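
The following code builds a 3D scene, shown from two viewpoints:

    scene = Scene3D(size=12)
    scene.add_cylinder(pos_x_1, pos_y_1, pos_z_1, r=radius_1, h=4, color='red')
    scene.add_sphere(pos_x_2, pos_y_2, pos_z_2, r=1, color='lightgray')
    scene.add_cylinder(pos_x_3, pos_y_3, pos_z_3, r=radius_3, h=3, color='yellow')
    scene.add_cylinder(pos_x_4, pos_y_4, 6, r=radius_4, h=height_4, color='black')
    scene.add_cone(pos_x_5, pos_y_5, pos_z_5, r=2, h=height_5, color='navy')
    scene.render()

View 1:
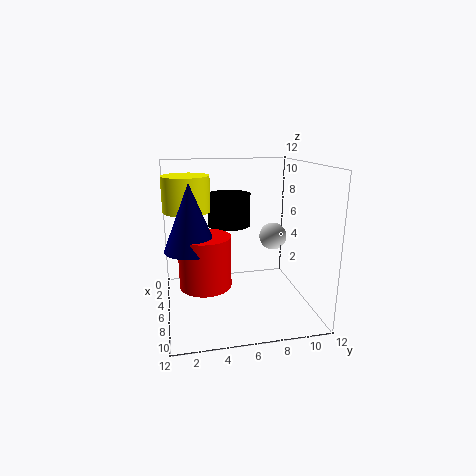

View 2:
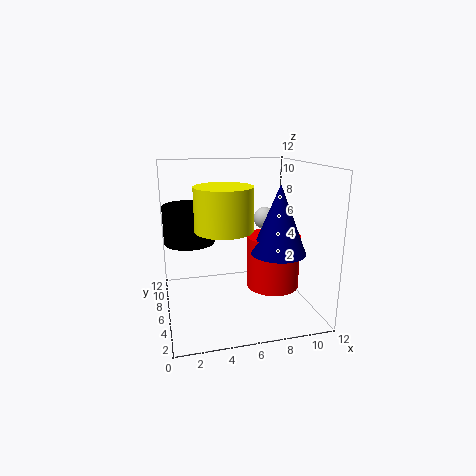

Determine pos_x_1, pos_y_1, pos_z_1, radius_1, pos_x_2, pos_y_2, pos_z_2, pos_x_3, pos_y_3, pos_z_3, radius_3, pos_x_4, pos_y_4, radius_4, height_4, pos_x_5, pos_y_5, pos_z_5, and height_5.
pos_x_1 = 8; pos_y_1 = 3; pos_z_1 = 3; radius_1 = 2; pos_x_2 = 9; pos_y_2 = 8; pos_z_2 = 7; pos_x_3 = 4; pos_y_3 = 2; pos_z_3 = 8; radius_3 = 2; pos_x_4 = 2; pos_y_4 = 6; radius_4 = 2; height_4 = 3; pos_x_5 = 8; pos_y_5 = 2; pos_z_5 = 6; height_5 = 5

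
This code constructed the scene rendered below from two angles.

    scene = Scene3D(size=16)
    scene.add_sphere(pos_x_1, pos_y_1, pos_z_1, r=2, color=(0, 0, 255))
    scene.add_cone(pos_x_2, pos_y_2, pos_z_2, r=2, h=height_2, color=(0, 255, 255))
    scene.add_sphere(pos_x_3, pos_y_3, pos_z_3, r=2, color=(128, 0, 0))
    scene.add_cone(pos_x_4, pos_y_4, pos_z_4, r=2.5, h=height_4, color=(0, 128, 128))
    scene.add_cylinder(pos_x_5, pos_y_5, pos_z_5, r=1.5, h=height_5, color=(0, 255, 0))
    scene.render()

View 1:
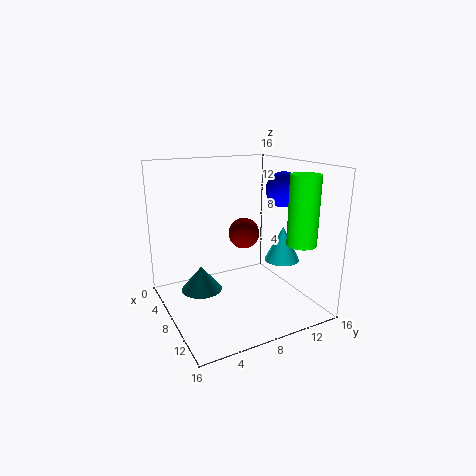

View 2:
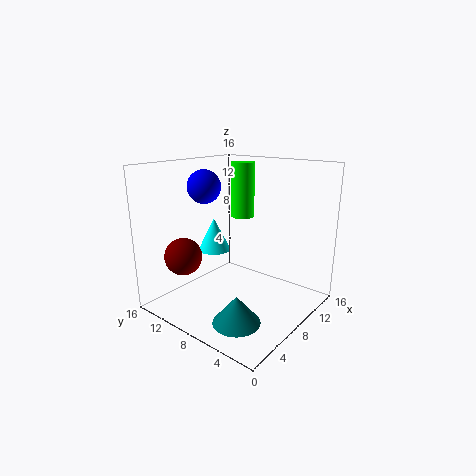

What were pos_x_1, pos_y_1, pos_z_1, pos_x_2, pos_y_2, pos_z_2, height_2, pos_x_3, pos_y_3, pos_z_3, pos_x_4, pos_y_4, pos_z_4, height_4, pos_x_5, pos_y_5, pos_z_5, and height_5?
pos_x_1 = 8.5, pos_y_1 = 13.5, pos_z_1 = 13, pos_x_2 = 9.5, pos_y_2 = 13, pos_z_2 = 5, height_2 = 4, pos_x_3 = 3, pos_y_3 = 11.5, pos_z_3 = 6.5, pos_x_4 = 4, pos_y_4 = 5, pos_z_4 = 0.5, height_4 = 3, pos_x_5 = 14, pos_y_5 = 12, pos_z_5 = 8.5, height_5 = 7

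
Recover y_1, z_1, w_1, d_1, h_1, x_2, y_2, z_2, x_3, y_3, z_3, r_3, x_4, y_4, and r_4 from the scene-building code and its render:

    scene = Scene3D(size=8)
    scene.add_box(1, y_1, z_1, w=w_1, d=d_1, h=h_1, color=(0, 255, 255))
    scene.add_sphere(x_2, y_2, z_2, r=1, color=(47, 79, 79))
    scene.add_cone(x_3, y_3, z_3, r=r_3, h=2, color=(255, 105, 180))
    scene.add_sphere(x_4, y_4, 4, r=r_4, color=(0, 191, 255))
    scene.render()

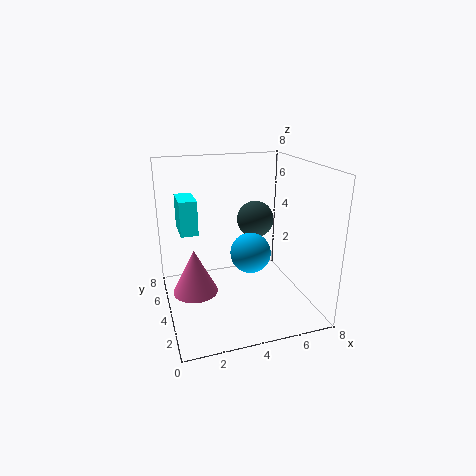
y_1 = 5
z_1 = 4
w_1 = 1
d_1 = 2
h_1 = 2
x_2 = 5
y_2 = 4
z_2 = 5
x_3 = 1
y_3 = 1
z_3 = 3
r_3 = 1
x_4 = 4
y_4 = 2
r_4 = 1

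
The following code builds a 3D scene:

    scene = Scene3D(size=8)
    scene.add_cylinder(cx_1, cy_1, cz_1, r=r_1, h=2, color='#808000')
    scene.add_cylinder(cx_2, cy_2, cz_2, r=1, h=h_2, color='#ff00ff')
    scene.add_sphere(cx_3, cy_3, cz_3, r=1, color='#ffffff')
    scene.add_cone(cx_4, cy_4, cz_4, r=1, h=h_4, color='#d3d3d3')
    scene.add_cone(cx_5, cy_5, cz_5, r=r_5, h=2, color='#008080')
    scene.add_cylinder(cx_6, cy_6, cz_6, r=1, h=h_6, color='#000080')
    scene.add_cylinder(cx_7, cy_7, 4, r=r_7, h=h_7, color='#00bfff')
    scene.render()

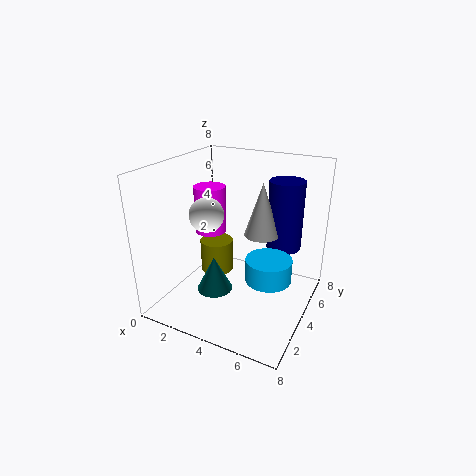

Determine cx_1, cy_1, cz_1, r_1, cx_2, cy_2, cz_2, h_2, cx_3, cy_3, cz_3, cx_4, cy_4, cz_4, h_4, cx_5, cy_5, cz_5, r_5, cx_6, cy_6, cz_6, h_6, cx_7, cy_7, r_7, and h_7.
cx_1 = 2; cy_1 = 5; cz_1 = 1; r_1 = 1; cx_2 = 1; cy_2 = 6; cz_2 = 3; h_2 = 3; cx_3 = 2; cy_3 = 4; cz_3 = 5; cx_4 = 5; cy_4 = 5; cz_4 = 4; h_4 = 3; cx_5 = 3; cy_5 = 3; cz_5 = 1; r_5 = 1; cx_6 = 6; cy_6 = 6; cz_6 = 3; h_6 = 4; cx_7 = 7; cy_7 = 1; r_7 = 1; h_7 = 1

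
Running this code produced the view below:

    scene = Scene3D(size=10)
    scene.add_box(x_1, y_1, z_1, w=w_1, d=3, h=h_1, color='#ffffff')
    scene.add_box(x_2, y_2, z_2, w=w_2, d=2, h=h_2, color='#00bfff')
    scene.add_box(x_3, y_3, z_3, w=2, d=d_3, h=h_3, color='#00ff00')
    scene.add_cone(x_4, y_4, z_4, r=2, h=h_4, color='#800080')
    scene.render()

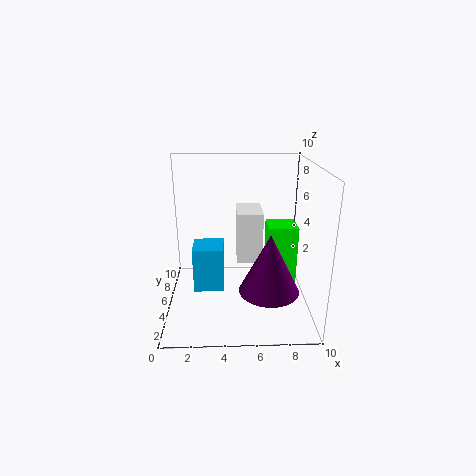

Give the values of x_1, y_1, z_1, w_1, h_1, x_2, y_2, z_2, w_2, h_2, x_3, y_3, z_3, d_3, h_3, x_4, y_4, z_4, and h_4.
x_1 = 5, y_1 = 7, z_1 = 2, w_1 = 2, h_1 = 4, x_2 = 2, y_2 = 3, z_2 = 2, w_2 = 2, h_2 = 3, x_3 = 7, y_3 = 4, z_3 = 2, d_3 = 2, h_3 = 4, x_4 = 7, y_4 = 3, z_4 = 2, h_4 = 4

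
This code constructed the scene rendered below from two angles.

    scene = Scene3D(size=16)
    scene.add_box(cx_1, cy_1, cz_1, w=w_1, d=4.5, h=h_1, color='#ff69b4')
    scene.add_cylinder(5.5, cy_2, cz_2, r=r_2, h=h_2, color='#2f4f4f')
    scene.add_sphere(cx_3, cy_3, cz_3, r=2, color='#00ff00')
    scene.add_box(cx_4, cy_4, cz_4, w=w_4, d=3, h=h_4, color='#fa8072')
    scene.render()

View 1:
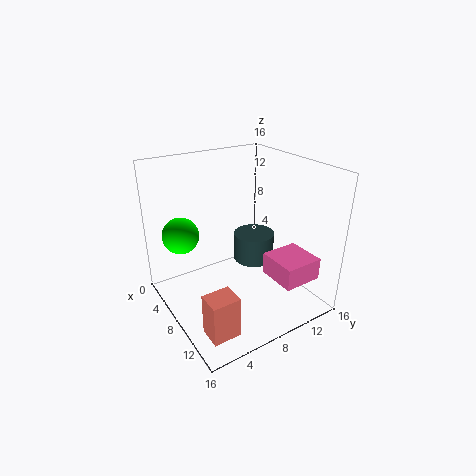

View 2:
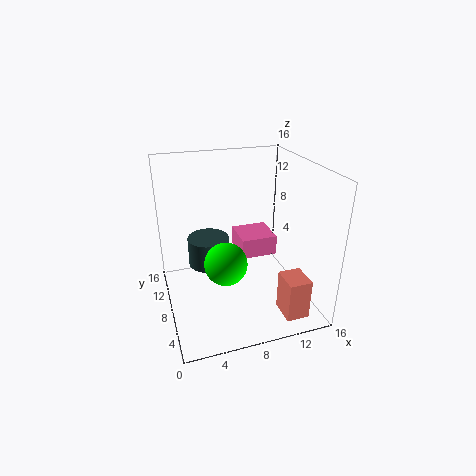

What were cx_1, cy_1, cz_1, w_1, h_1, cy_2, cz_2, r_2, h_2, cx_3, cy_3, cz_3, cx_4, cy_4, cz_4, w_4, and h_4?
cx_1 = 9.5, cy_1 = 10.5, cz_1 = 3.5, w_1 = 4.5, h_1 = 2.5, cy_2 = 12, cz_2 = 3, r_2 = 2.5, h_2 = 3.5, cx_3 = 5, cy_3 = 2.5, cz_3 = 8.5, cx_4 = 11.5, cy_4 = 1.5, cz_4 = 0.5, w_4 = 2.5, h_4 = 4.5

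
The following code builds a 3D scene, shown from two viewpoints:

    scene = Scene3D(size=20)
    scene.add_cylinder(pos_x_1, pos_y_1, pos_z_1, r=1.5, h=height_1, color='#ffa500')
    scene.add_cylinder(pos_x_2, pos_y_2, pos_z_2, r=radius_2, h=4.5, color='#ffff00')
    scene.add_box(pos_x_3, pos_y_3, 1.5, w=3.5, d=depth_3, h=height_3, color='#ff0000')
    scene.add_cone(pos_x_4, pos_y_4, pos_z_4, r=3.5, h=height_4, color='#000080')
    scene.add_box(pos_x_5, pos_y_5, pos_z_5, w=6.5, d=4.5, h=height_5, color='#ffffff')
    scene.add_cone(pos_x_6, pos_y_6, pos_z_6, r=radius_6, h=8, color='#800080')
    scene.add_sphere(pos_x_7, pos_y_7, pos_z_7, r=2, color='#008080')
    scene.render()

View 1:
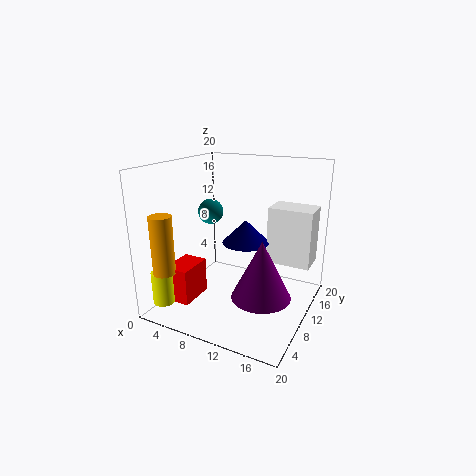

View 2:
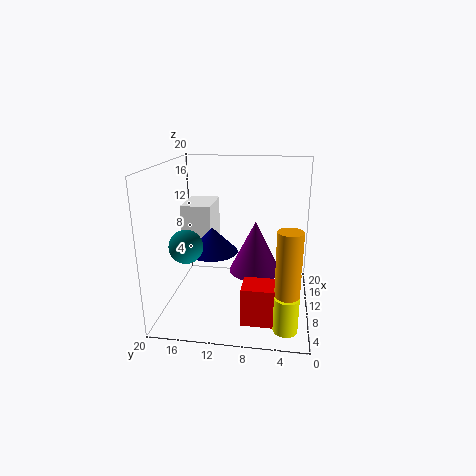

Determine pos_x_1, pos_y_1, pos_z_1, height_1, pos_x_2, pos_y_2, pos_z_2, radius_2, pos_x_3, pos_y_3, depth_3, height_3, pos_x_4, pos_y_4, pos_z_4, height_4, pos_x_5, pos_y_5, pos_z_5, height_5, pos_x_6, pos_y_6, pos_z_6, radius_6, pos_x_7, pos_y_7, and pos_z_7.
pos_x_1 = 2.5
pos_y_1 = 3
pos_z_1 = 6
height_1 = 8
pos_x_2 = 2
pos_y_2 = 3
pos_z_2 = 1.5
radius_2 = 1.5
pos_x_3 = 2
pos_y_3 = 3.5
depth_3 = 5
height_3 = 5
pos_x_4 = 9.5
pos_y_4 = 13.5
pos_z_4 = 8
height_4 = 3.5
pos_x_5 = 12.5
pos_y_5 = 14.5
pos_z_5 = 5
height_5 = 8.5
pos_x_6 = 14.5
pos_y_6 = 8
pos_z_6 = 3
radius_6 = 4
pos_x_7 = 2.5
pos_y_7 = 15
pos_z_7 = 11.5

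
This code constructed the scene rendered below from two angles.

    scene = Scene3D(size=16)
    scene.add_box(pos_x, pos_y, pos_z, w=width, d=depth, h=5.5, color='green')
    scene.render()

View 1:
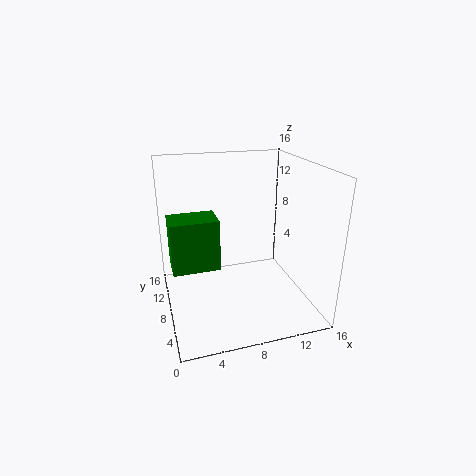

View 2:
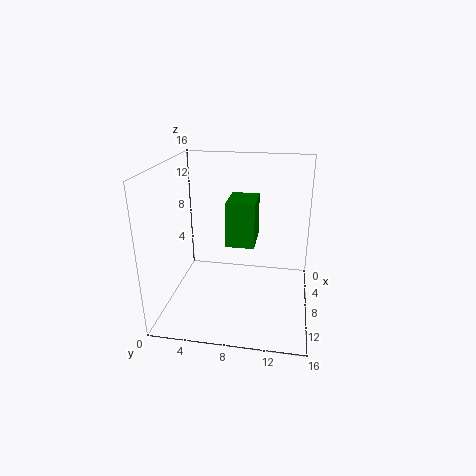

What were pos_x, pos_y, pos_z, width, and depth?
pos_x = 0.5
pos_y = 6
pos_z = 5.5
width = 5
depth = 3.5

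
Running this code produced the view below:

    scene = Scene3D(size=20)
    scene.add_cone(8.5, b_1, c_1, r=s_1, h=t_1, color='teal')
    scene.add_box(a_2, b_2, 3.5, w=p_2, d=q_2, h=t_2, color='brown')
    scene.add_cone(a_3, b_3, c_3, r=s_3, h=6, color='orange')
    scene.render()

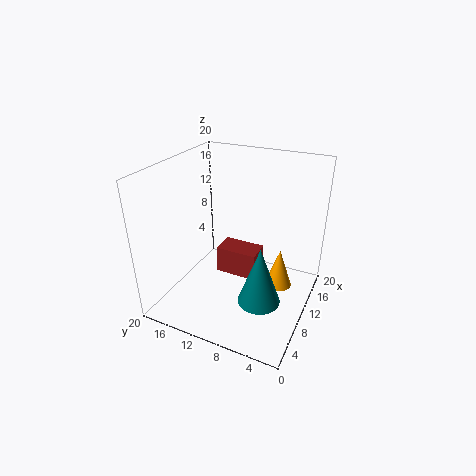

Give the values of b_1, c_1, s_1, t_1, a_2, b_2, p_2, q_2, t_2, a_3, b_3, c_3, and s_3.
b_1 = 6; c_1 = 1.5; s_1 = 3; t_1 = 8.5; a_2 = 10; b_2 = 7.5; p_2 = 3.5; q_2 = 6; t_2 = 4; a_3 = 14; b_3 = 5; c_3 = 1; s_3 = 2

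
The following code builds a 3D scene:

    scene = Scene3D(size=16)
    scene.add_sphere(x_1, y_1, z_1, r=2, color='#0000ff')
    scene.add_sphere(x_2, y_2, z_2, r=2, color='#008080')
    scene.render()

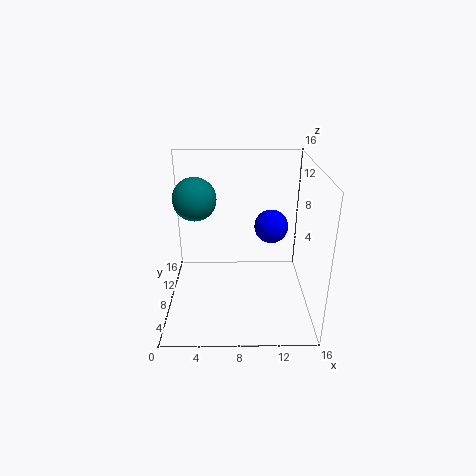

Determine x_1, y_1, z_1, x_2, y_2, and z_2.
x_1 = 12
y_1 = 11
z_1 = 8
x_2 = 4
y_2 = 4
z_2 = 14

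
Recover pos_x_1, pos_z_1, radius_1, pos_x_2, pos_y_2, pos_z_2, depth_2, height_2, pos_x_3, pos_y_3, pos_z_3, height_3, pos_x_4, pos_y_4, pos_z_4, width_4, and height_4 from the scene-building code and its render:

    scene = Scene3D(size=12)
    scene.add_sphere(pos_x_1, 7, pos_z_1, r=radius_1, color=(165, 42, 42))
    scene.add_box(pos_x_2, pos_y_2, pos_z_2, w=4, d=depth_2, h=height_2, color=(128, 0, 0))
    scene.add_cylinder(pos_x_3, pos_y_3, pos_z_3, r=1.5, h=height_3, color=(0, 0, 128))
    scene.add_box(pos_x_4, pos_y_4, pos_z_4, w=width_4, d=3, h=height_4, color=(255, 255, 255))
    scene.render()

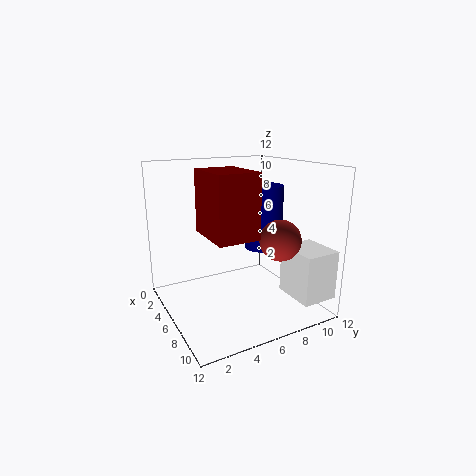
pos_x_1 = 10.5
pos_z_1 = 7
radius_1 = 1.5
pos_x_2 = 7
pos_y_2 = 2
pos_z_2 = 7.5
depth_2 = 3
height_2 = 4.5
pos_x_3 = 7.5
pos_y_3 = 7.5
pos_z_3 = 5.5
height_3 = 5
pos_x_4 = 8
pos_y_4 = 9
pos_z_4 = 1.5
width_4 = 3.5
height_4 = 4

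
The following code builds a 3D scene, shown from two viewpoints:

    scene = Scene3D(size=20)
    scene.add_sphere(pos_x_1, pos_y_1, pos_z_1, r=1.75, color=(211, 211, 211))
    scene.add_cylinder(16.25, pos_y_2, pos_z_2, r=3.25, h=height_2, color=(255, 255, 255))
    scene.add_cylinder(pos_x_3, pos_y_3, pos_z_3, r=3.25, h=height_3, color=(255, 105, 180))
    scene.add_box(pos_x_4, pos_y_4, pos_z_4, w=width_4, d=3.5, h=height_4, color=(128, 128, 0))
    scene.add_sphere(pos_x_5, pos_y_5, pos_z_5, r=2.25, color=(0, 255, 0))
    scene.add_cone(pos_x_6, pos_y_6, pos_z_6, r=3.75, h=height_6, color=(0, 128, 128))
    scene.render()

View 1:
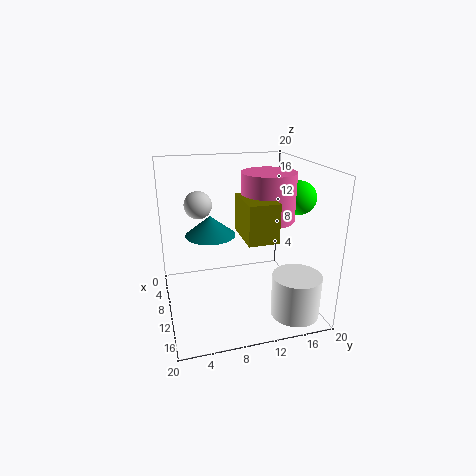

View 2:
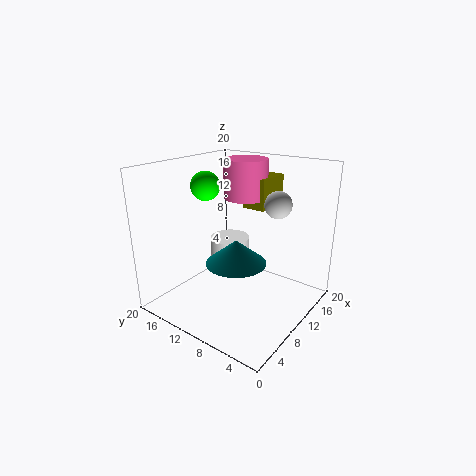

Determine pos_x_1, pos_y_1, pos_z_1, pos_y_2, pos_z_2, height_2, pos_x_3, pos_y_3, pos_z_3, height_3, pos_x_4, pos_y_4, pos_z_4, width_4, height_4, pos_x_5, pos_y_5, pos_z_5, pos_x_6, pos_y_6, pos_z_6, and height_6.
pos_x_1 = 11; pos_y_1 = 4.5; pos_z_1 = 15.5; pos_y_2 = 16.25; pos_z_2 = 0.75; height_2 = 5.75; pos_x_3 = 15; pos_y_3 = 12.25; pos_z_3 = 14.25; height_3 = 5.75; pos_x_4 = 14; pos_y_4 = 8.5; pos_z_4 = 13; width_4 = 5.5; height_4 = 4.5; pos_x_5 = 12.25; pos_y_5 = 17.75; pos_z_5 = 15.75; pos_x_6 = 5.5; pos_y_6 = 7; pos_z_6 = 9; height_6 = 3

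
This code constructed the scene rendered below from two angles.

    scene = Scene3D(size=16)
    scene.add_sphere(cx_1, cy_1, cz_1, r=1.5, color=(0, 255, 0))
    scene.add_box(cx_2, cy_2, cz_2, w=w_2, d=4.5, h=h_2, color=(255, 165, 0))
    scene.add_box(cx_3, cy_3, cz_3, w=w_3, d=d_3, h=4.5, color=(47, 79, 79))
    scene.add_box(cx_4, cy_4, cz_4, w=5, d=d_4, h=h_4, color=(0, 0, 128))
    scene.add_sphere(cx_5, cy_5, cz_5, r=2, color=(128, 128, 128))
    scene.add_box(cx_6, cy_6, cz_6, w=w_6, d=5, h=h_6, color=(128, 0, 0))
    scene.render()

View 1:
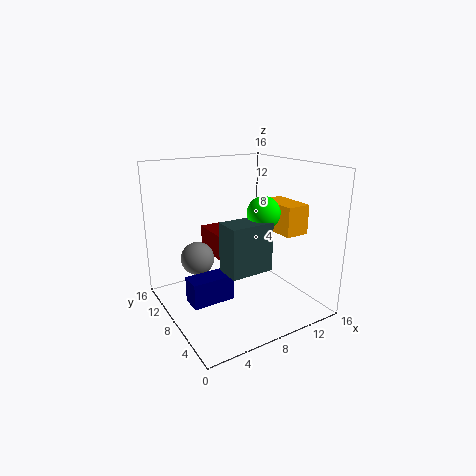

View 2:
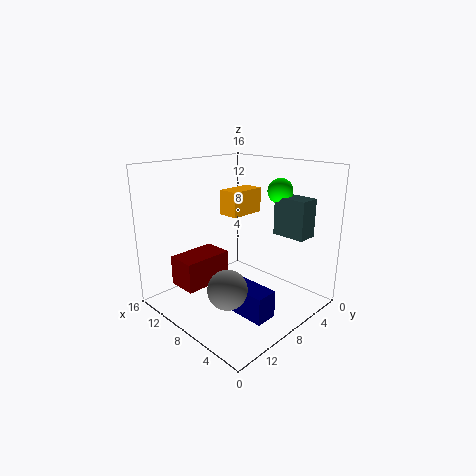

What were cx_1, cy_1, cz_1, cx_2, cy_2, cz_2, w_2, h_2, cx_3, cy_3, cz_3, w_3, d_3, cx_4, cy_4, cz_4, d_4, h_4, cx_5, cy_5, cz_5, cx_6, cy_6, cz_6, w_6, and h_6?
cx_1 = 7; cy_1 = 2; cz_1 = 12.5; cx_2 = 10; cy_2 = 2; cz_2 = 9.5; w_2 = 2.5; h_2 = 3; cx_3 = 3; cy_3 = 0.5; cz_3 = 7.5; w_3 = 4; d_3 = 2.5; cx_4 = 2.5; cy_4 = 8; cz_4 = 0.5; d_4 = 2.5; h_4 = 3; cx_5 = 5; cy_5 = 12.5; cz_5 = 4.5; cx_6 = 7; cy_6 = 10.5; cz_6 = 4.5; w_6 = 3; h_6 = 3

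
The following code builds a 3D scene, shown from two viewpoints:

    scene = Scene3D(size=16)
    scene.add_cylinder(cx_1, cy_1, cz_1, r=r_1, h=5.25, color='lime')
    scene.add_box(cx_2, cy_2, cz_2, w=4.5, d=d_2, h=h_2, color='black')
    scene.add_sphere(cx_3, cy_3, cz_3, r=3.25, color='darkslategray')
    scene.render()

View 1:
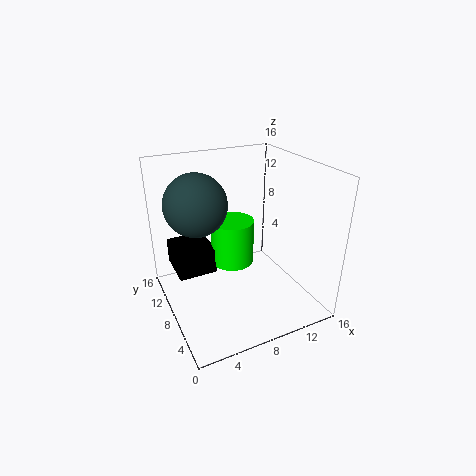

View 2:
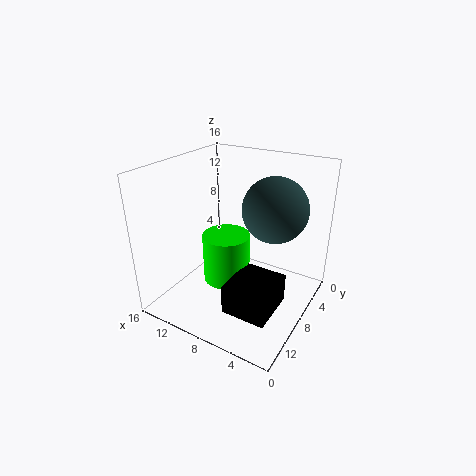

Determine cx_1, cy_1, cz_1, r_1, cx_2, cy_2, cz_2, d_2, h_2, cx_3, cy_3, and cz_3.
cx_1 = 8.25
cy_1 = 10
cz_1 = 4
r_1 = 2.5
cx_2 = 1.5
cy_2 = 9.5
cz_2 = 3.25
d_2 = 5
h_2 = 3
cx_3 = 3.5
cy_3 = 8.5
cz_3 = 12.5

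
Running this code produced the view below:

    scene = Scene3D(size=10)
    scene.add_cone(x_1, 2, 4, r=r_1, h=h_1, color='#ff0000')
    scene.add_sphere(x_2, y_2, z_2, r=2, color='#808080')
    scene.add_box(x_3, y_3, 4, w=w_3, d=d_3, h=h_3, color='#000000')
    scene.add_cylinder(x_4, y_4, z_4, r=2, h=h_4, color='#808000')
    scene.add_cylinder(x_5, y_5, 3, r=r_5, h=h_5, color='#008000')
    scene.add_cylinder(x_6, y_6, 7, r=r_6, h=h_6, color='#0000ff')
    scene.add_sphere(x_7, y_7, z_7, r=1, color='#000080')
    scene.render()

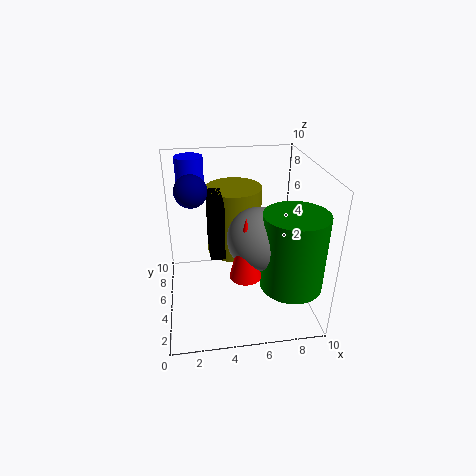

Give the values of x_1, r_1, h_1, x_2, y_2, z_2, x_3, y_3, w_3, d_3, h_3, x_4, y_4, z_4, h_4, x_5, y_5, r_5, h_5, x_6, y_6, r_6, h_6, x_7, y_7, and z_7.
x_1 = 5, r_1 = 1, h_1 = 4, x_2 = 6, y_2 = 3, z_2 = 6, x_3 = 3, y_3 = 4, w_3 = 1, d_3 = 3, h_3 = 4, x_4 = 5, y_4 = 7, z_4 = 3, h_4 = 5, x_5 = 8, y_5 = 2, r_5 = 2, h_5 = 5, x_6 = 2, y_6 = 8, r_6 = 1, h_6 = 3, x_7 = 2, y_7 = 4, z_7 = 9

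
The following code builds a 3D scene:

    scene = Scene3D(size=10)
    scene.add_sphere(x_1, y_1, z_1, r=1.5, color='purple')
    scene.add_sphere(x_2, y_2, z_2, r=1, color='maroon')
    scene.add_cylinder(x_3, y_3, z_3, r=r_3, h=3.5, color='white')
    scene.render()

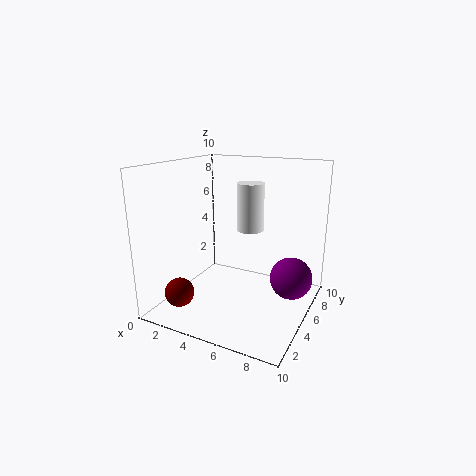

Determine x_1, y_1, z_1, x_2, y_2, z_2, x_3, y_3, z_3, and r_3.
x_1 = 8.5; y_1 = 6.5; z_1 = 2; x_2 = 2; y_2 = 2; z_2 = 1.5; x_3 = 5; y_3 = 7; z_3 = 5; r_3 = 1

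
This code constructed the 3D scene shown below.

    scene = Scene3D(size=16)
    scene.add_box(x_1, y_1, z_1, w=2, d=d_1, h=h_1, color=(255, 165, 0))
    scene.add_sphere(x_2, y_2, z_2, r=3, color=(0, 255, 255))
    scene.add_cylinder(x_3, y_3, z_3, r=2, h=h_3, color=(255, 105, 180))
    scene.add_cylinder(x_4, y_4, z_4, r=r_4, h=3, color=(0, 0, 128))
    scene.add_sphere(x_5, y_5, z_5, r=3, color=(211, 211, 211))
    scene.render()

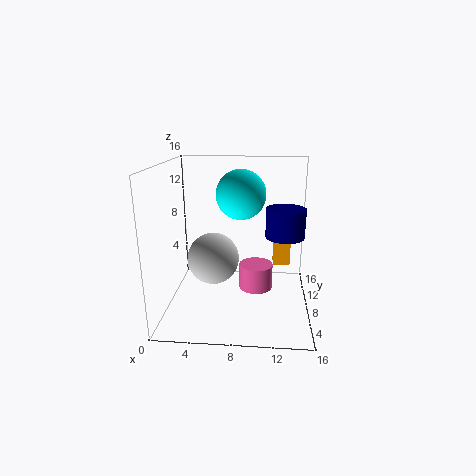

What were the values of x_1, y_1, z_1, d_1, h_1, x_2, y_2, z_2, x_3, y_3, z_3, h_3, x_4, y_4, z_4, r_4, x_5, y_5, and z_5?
x_1 = 12
y_1 = 10
z_1 = 4
d_1 = 2
h_1 = 6
x_2 = 8
y_2 = 12
z_2 = 12
x_3 = 10
y_3 = 10
z_3 = 1
h_3 = 3
x_4 = 13
y_4 = 6
z_4 = 9
r_4 = 2
x_5 = 5
y_5 = 9
z_5 = 5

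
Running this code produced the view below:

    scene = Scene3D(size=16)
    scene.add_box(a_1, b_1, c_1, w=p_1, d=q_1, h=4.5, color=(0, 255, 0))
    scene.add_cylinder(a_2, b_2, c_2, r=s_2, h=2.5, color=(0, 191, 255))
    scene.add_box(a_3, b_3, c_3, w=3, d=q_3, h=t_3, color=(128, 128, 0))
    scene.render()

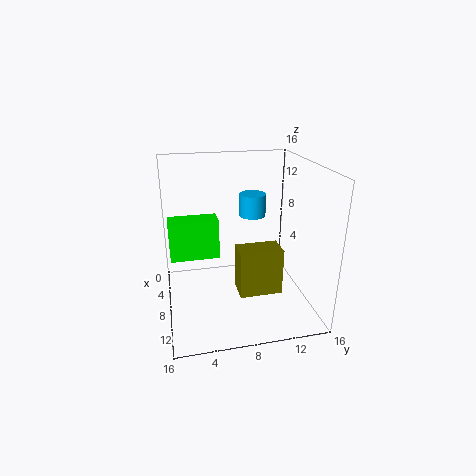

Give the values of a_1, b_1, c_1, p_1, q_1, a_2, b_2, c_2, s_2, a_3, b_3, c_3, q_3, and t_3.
a_1 = 5, b_1 = 0.5, c_1 = 5.5, p_1 = 2.5, q_1 = 5.5, a_2 = 6.5, b_2 = 10, c_2 = 10, s_2 = 1.5, a_3 = 6.5, b_3 = 8, c_3 = 1, q_3 = 5, t_3 = 5.5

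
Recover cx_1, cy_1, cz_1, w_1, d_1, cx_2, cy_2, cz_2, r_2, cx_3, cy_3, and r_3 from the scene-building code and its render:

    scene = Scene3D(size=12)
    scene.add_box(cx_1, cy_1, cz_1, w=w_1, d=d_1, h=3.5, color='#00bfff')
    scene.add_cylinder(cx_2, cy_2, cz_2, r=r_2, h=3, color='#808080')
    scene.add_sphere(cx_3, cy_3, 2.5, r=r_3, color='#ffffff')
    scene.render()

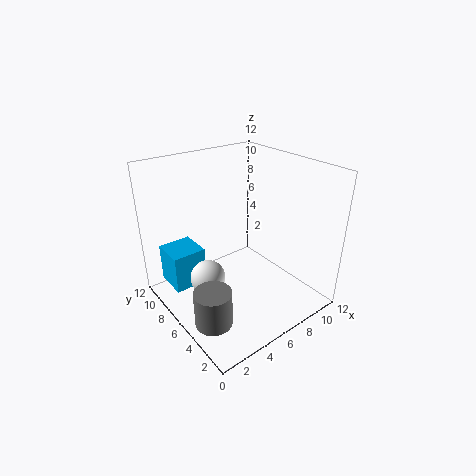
cx_1 = 1.5; cy_1 = 9; cz_1 = 0.5; w_1 = 3; d_1 = 3; cx_2 = 2; cy_2 = 4; cz_2 = 0.5; r_2 = 1.5; cx_3 = 3.5; cy_3 = 7; r_3 = 1.5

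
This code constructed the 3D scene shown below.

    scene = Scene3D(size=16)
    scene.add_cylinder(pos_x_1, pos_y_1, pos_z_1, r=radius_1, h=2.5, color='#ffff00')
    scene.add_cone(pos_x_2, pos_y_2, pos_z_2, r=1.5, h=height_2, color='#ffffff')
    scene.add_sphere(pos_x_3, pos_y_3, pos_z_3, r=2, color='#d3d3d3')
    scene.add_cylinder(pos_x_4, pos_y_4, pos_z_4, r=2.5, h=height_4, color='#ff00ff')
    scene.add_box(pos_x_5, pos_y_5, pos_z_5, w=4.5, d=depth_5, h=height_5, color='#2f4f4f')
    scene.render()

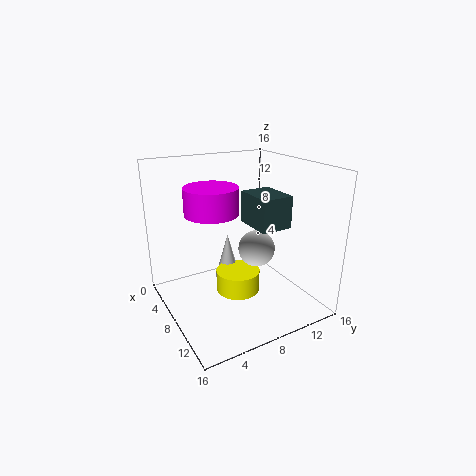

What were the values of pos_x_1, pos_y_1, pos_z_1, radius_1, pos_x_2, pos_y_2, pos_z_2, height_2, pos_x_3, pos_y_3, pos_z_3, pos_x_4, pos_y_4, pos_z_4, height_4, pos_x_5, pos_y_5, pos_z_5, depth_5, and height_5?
pos_x_1 = 8; pos_y_1 = 8; pos_z_1 = 1.5; radius_1 = 2.5; pos_x_2 = 5.5; pos_y_2 = 8; pos_z_2 = 2; height_2 = 5.5; pos_x_3 = 9.5; pos_y_3 = 9.5; pos_z_3 = 7; pos_x_4 = 11; pos_y_4 = 3.5; pos_z_4 = 12.5; height_4 = 2.5; pos_x_5 = 7; pos_y_5 = 9; pos_z_5 = 9.5; depth_5 = 3.5; height_5 = 3.5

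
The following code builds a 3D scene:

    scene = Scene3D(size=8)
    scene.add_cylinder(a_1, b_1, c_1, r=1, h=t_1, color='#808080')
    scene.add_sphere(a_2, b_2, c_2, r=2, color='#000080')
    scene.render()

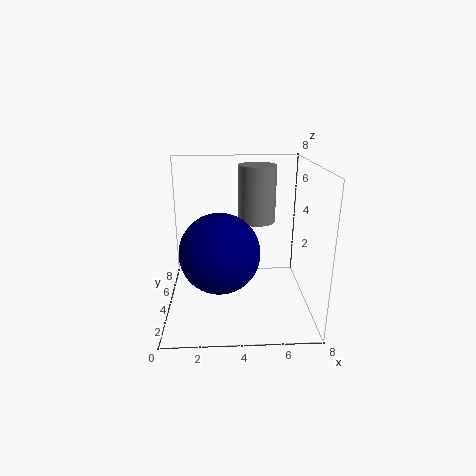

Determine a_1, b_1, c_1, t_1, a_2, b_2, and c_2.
a_1 = 5; b_1 = 4; c_1 = 5; t_1 = 3; a_2 = 3; b_2 = 2; c_2 = 4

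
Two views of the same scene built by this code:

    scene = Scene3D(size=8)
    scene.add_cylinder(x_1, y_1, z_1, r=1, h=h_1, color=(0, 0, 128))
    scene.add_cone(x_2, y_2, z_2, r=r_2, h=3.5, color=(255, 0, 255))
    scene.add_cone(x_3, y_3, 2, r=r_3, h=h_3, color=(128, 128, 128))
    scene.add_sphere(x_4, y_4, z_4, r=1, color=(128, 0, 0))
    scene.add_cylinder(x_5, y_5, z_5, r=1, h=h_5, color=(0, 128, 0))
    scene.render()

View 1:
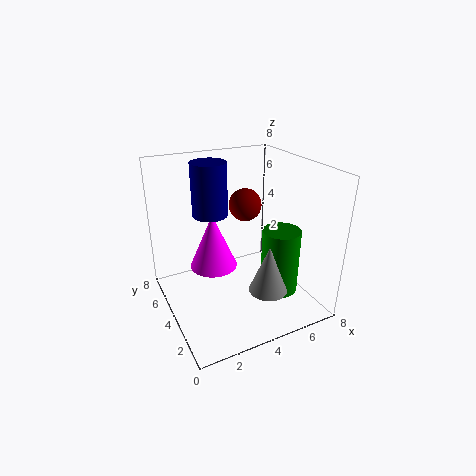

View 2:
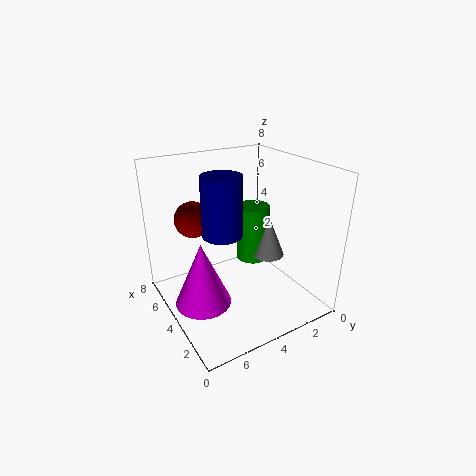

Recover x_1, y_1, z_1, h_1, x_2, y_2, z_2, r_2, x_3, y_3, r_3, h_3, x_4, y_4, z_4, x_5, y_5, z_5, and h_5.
x_1 = 3; y_1 = 5.5; z_1 = 5; h_1 = 3; x_2 = 3.5; y_2 = 6.5; z_2 = 1; r_2 = 1.5; x_3 = 4.5; y_3 = 1.5; r_3 = 1; h_3 = 2.5; x_4 = 5.5; y_4 = 6; z_4 = 5; x_5 = 5.5; y_5 = 2; z_5 = 1.5; h_5 = 3.5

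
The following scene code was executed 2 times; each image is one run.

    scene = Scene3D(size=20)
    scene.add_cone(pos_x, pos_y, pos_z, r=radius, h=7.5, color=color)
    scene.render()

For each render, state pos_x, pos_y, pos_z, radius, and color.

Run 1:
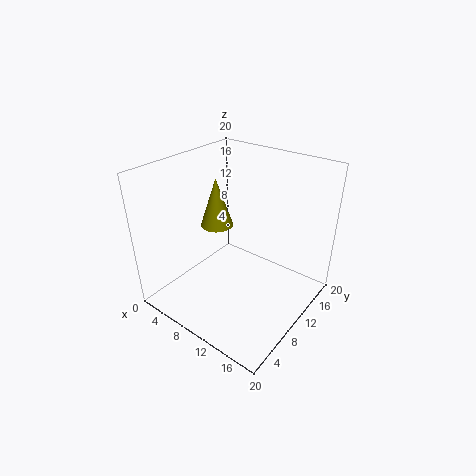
pos_x = 4, pos_y = 12.5, pos_z = 9, radius = 2.5, color = 'olive'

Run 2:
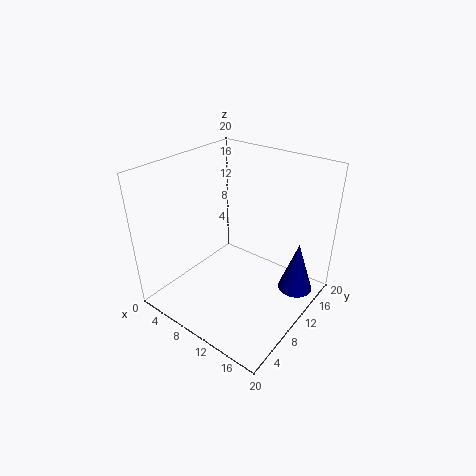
pos_x = 17, pos_y = 15, pos_z = 1.5, radius = 2.5, color = 'navy'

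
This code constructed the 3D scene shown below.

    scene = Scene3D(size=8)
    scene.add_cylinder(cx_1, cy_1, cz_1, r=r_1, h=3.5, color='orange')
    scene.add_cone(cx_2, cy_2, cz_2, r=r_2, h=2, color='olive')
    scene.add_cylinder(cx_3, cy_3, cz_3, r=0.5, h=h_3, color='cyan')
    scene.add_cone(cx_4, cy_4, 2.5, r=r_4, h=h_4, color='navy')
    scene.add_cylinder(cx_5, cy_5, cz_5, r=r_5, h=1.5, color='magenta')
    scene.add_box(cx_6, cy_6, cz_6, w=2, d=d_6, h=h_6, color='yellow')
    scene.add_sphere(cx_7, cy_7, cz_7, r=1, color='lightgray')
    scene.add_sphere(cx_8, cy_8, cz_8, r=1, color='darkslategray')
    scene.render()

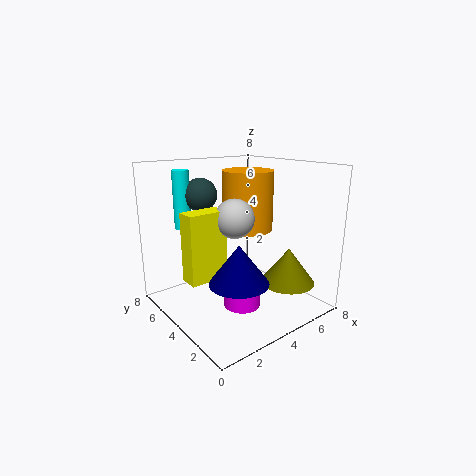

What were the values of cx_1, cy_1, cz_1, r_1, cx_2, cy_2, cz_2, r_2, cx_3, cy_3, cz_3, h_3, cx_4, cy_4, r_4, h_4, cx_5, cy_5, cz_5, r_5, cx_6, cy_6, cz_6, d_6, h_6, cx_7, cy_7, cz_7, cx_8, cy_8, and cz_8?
cx_1 = 5.5; cy_1 = 5; cz_1 = 4; r_1 = 1.5; cx_2 = 6; cy_2 = 2; cz_2 = 1.5; r_2 = 1.5; cx_3 = 2.5; cy_3 = 7.5; cz_3 = 4; h_3 = 3.5; cx_4 = 2.5; cy_4 = 2; r_4 = 1.5; h_4 = 2; cx_5 = 3.5; cy_5 = 3; cz_5 = 0.5; r_5 = 1; cx_6 = 0.5; cy_6 = 3; cz_6 = 2.5; d_6 = 1; h_6 = 3.5; cx_7 = 3; cy_7 = 3; cz_7 = 5.5; cx_8 = 3.5; cy_8 = 7; cz_8 = 6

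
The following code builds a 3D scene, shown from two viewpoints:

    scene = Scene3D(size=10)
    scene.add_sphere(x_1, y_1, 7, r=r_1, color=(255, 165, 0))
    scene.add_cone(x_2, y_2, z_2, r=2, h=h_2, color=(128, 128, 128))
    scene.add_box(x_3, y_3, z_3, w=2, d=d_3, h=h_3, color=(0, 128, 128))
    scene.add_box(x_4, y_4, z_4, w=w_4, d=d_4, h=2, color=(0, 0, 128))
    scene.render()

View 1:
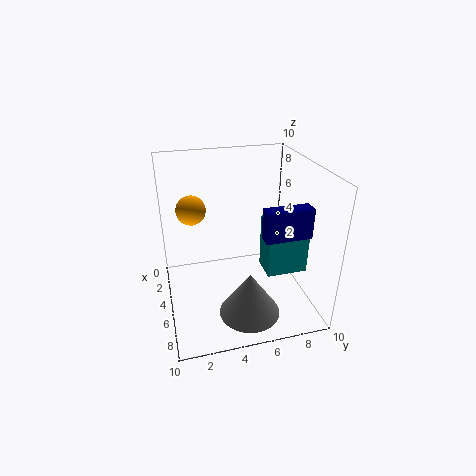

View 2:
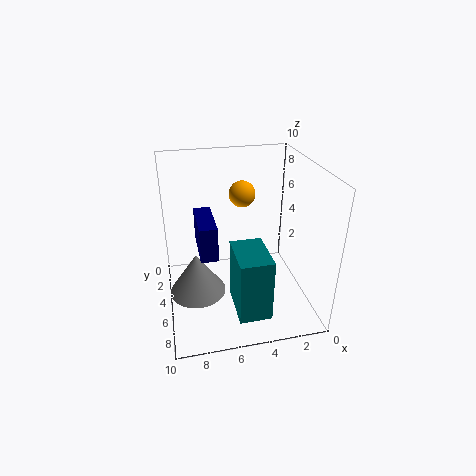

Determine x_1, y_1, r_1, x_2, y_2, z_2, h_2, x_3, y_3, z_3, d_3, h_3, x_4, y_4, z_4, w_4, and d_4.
x_1 = 4, y_1 = 2, r_1 = 1, x_2 = 8, y_2 = 5, z_2 = 1, h_2 = 3, x_3 = 4, y_3 = 7, z_3 = 2, d_3 = 3, h_3 = 4, x_4 = 7, y_4 = 6, z_4 = 6, w_4 = 1, d_4 = 3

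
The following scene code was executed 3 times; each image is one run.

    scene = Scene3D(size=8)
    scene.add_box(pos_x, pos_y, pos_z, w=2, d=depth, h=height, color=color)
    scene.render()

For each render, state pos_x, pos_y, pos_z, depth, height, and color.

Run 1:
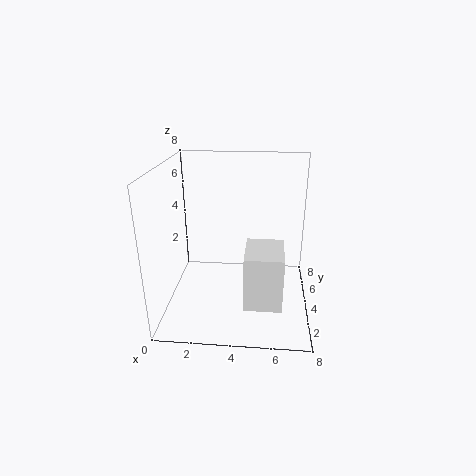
pos_x = 4.5; pos_y = 1.5; pos_z = 1; depth = 2.5; height = 3; color = 'white'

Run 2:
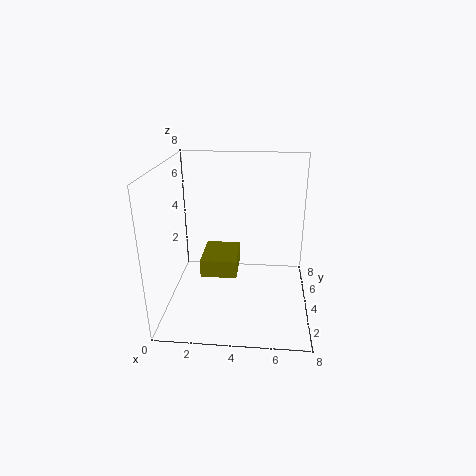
pos_x = 2; pos_y = 3; pos_z = 2; depth = 2.5; height = 1; color = 'olive'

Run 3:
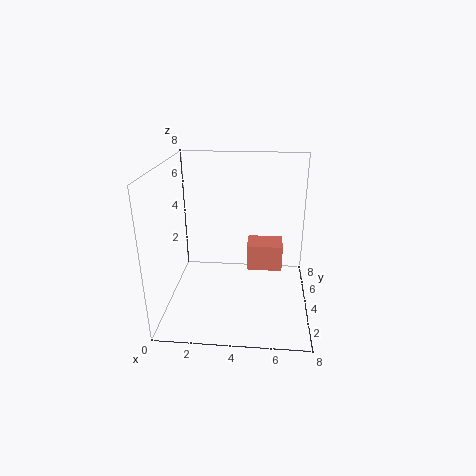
pos_x = 4.5; pos_y = 4; pos_z = 2; depth = 1.5; height = 1.5; color = 'salmon'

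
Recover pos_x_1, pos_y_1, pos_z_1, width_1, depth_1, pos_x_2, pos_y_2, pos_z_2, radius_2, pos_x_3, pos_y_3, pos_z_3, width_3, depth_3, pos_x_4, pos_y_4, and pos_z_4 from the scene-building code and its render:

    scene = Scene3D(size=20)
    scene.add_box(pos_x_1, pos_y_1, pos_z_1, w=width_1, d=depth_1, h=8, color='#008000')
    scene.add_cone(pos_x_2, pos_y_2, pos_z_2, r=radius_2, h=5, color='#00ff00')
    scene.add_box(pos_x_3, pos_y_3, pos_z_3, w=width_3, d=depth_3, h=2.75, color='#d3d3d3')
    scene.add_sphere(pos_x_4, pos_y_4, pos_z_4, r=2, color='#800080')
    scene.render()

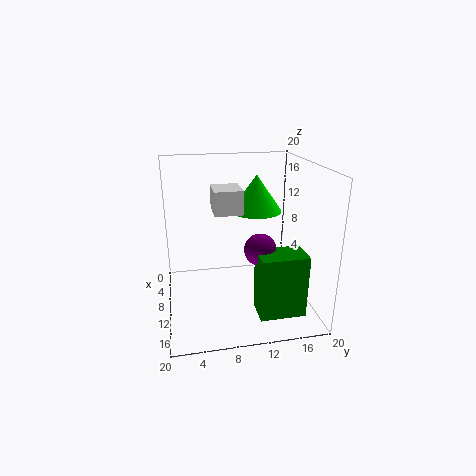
pos_x_1 = 15.5
pos_y_1 = 11
pos_z_1 = 2.75
width_1 = 3.75
depth_1 = 5.75
pos_x_2 = 9
pos_y_2 = 12.75
pos_z_2 = 13.5
radius_2 = 3.5
pos_x_3 = 13.25
pos_y_3 = 6
pos_z_3 = 15.75
width_3 = 3.75
depth_3 = 3.25
pos_x_4 = 15.25
pos_y_4 = 11.75
pos_z_4 = 10.5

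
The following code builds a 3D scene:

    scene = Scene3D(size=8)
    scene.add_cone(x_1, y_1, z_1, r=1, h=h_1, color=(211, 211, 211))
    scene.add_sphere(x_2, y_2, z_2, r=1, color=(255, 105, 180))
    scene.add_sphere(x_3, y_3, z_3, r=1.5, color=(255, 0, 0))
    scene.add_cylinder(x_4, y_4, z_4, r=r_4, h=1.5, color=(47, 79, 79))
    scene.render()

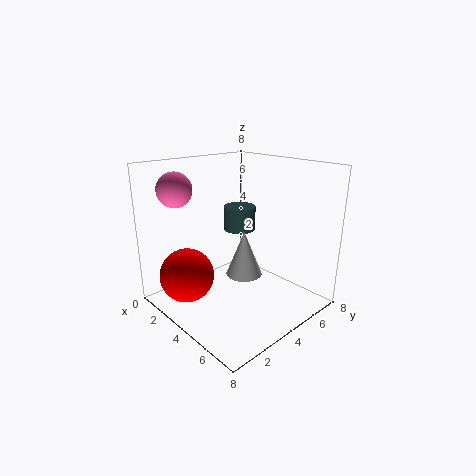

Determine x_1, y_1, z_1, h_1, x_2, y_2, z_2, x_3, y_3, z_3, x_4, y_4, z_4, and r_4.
x_1 = 4.5
y_1 = 4
z_1 = 2
h_1 = 2.5
x_2 = 1
y_2 = 2
z_2 = 6.5
x_3 = 2.5
y_3 = 1.5
z_3 = 2
x_4 = 2
y_4 = 6
z_4 = 3.5
r_4 = 1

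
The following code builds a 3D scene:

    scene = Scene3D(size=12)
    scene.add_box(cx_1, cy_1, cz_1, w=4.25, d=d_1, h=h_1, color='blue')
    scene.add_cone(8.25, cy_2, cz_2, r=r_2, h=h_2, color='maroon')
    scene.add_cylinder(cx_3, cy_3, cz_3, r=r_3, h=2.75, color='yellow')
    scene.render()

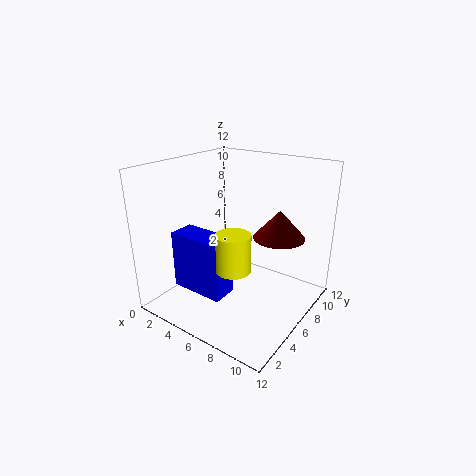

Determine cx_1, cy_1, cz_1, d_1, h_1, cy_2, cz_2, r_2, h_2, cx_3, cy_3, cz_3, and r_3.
cx_1 = 3.25; cy_1 = 1.25; cz_1 = 3; d_1 = 2; h_1 = 4.5; cy_2 = 9; cz_2 = 5.5; r_2 = 2.25; h_2 = 2.5; cx_3 = 8.25; cy_3 = 2.25; cz_3 = 5.5; r_3 = 1.25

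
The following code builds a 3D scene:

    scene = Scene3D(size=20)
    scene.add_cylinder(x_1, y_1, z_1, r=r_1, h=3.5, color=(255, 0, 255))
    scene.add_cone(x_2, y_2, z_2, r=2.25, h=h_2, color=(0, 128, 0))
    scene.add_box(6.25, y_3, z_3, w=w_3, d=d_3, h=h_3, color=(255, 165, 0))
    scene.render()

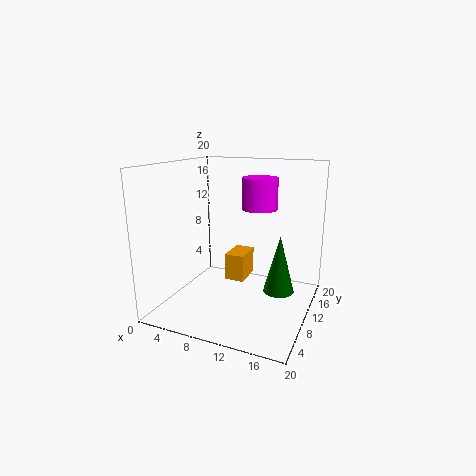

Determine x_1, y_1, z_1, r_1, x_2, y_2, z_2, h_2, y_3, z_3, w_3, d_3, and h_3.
x_1 = 15, y_1 = 4.5, z_1 = 15.75, r_1 = 2, x_2 = 15.25, y_2 = 13, z_2 = 1.5, h_2 = 8.5, y_3 = 13.5, z_3 = 1.5, w_3 = 3, d_3 = 4.75, h_3 = 4.25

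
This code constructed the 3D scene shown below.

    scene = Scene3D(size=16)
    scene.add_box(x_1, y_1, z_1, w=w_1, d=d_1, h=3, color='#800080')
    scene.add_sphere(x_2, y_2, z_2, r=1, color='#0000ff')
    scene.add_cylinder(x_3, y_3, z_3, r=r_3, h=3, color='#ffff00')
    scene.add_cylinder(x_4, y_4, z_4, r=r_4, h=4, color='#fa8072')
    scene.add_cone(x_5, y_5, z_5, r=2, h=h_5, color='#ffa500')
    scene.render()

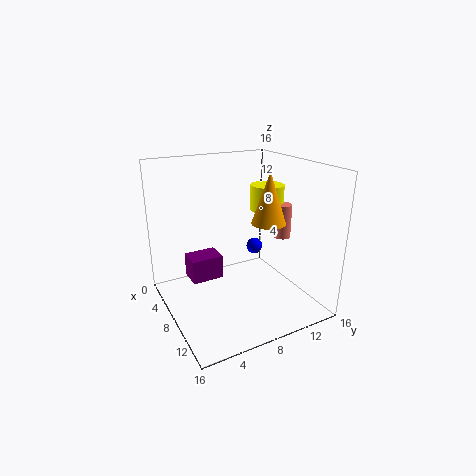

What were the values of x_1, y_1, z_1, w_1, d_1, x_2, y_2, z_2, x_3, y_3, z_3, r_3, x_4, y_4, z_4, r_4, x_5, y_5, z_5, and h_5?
x_1 = 1
y_1 = 4
z_1 = 1
w_1 = 3
d_1 = 4
x_2 = 5
y_2 = 12
z_2 = 5
x_3 = 6
y_3 = 13
z_3 = 10
r_3 = 2
x_4 = 8
y_4 = 14
z_4 = 7
r_4 = 1
x_5 = 8
y_5 = 12
z_5 = 9
h_5 = 6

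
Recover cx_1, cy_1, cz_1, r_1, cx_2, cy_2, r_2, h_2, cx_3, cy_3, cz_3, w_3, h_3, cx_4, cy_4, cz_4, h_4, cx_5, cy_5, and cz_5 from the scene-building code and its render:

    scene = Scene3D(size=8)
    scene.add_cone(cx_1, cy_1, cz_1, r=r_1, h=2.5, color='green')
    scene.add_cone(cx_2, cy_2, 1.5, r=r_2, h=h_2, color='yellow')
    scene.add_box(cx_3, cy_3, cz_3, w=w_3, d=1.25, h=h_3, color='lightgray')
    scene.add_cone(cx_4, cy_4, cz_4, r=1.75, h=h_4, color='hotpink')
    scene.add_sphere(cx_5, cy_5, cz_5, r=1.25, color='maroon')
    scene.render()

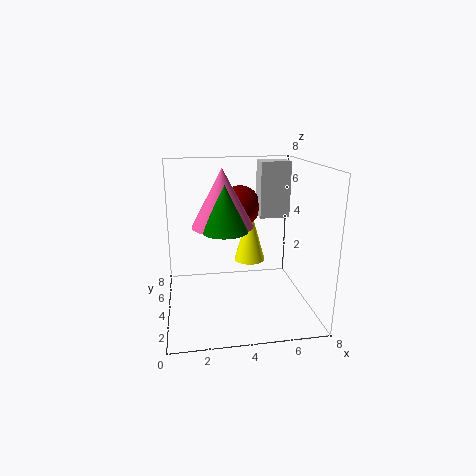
cx_1 = 3.25
cy_1 = 3.75
cz_1 = 4.5
r_1 = 1.25
cx_2 = 5.25
cy_2 = 6.75
r_2 = 1
h_2 = 3.5
cx_3 = 5.5
cy_3 = 5
cz_3 = 4.75
w_3 = 1.75
h_3 = 3.25
cx_4 = 3.25
cy_4 = 4.75
cz_4 = 4.5
h_4 = 3.25
cx_5 = 4.5
cy_5 = 6.25
cz_5 = 5.25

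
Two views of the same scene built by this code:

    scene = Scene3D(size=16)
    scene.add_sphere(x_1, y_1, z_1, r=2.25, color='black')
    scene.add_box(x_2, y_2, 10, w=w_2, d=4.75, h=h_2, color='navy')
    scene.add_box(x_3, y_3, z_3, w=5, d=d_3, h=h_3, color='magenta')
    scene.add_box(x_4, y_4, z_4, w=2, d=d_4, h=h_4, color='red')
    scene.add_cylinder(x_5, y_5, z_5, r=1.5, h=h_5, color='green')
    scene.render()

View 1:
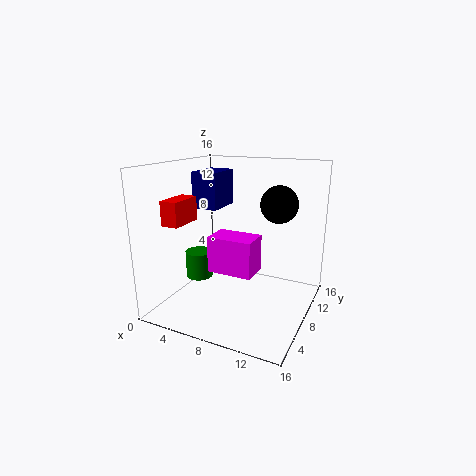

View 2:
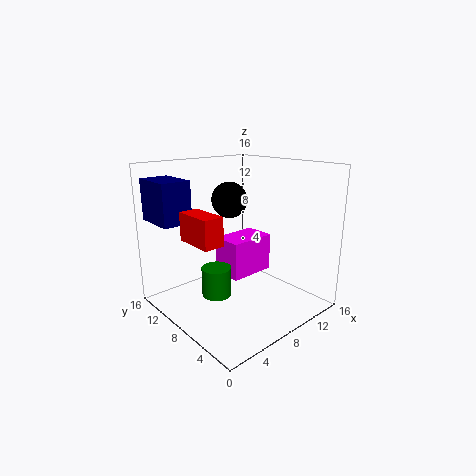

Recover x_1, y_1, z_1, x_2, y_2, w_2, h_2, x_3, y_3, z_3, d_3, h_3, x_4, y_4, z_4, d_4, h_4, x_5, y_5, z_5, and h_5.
x_1 = 11
y_1 = 13
z_1 = 11
x_2 = 0.5
y_2 = 10.5
w_2 = 3.25
h_2 = 4.5
x_3 = 5.5
y_3 = 5.5
z_3 = 4.5
d_3 = 3.25
h_3 = 4
x_4 = 0.75
y_4 = 4
z_4 = 9.5
d_4 = 4
h_4 = 2.75
x_5 = 3.75
y_5 = 6.5
z_5 = 3.25
h_5 = 3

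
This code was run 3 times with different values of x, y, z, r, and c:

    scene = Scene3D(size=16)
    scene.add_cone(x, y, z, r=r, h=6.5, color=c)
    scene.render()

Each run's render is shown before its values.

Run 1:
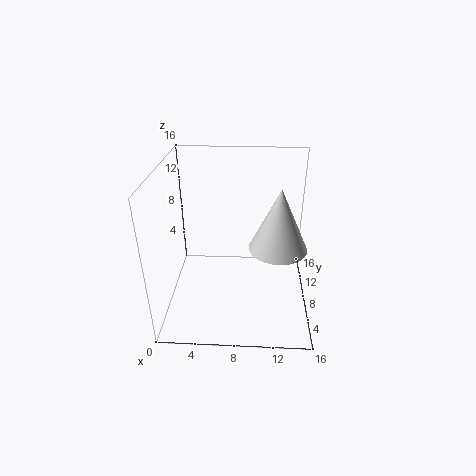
x = 12.25
y = 5.75
z = 8.25
r = 3
c = 'lightgray'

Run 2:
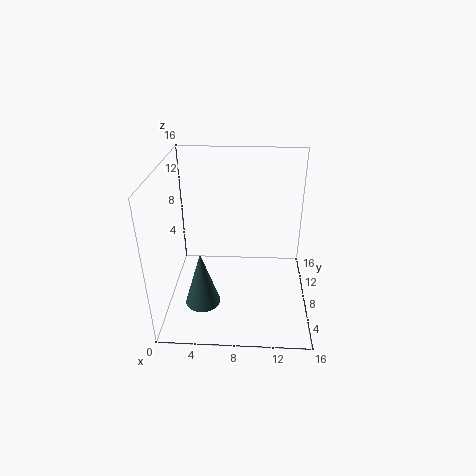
x = 4
y = 6
z = 0.5
r = 2
c = 'darkslategray'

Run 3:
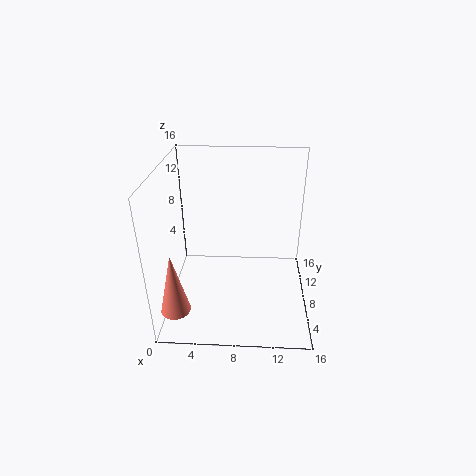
x = 2
y = 1.75
z = 3
r = 1.5
c = 'salmon'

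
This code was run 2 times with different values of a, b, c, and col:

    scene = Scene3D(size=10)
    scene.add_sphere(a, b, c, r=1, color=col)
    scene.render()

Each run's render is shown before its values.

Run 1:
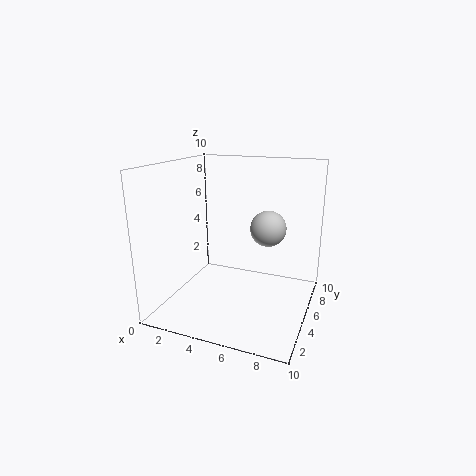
a = 8
b = 2
c = 7
col = 'lightgray'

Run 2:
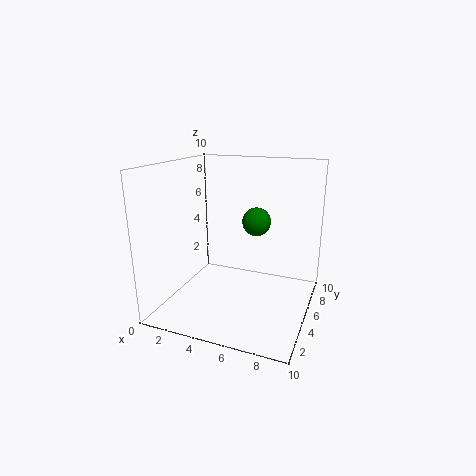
a = 6
b = 6
c = 6
col = 'green'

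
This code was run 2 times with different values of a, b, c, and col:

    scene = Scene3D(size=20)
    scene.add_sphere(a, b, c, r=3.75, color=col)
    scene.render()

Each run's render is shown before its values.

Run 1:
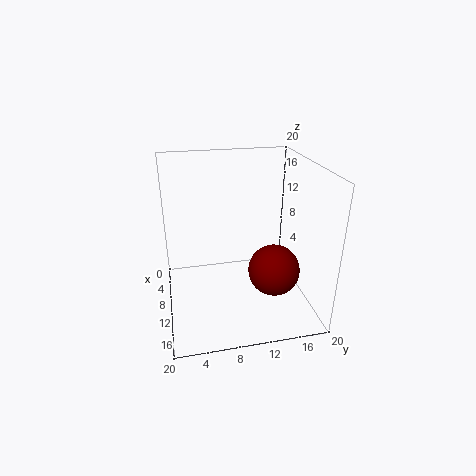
a = 10.75
b = 15.25
c = 4.5
col = 'maroon'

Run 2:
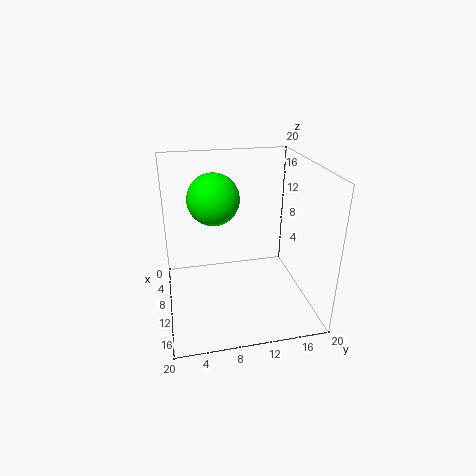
a = 6.25
b = 7.25
c = 14.5
col = 'lime'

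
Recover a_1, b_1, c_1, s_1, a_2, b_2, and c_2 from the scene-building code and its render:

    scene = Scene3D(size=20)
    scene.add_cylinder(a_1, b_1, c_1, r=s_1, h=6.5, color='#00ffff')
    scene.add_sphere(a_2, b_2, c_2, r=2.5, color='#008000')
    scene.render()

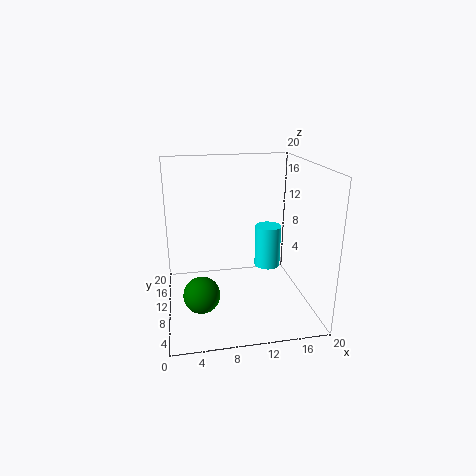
a_1 = 15.5; b_1 = 14; c_1 = 3.5; s_1 = 2; a_2 = 4.5; b_2 = 7.5; c_2 = 3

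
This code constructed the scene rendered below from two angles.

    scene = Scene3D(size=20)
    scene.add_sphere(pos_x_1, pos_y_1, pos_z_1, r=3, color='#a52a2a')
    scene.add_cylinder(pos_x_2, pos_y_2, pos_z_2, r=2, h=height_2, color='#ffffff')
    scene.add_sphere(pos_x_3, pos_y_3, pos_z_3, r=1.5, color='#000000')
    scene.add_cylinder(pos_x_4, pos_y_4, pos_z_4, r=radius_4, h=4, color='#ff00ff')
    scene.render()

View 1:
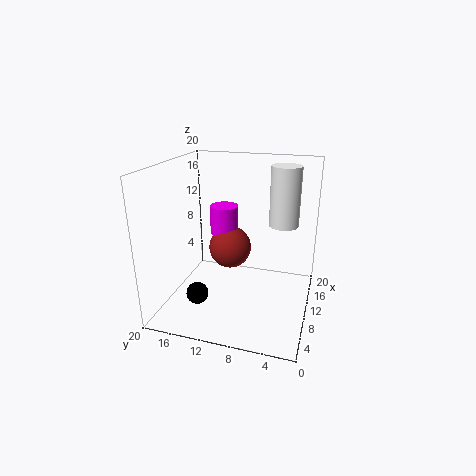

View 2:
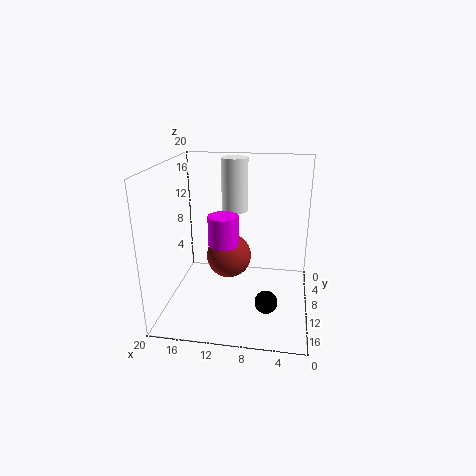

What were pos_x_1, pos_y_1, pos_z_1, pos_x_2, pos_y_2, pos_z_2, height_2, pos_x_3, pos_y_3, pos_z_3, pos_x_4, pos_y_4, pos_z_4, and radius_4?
pos_x_1 = 11
pos_y_1 = 11.5
pos_z_1 = 8
pos_x_2 = 11.5
pos_y_2 = 4
pos_z_2 = 12
height_2 = 8
pos_x_3 = 5.5
pos_y_3 = 14.5
pos_z_3 = 3
pos_x_4 = 11.5
pos_y_4 = 12.5
pos_z_4 = 10
radius_4 = 2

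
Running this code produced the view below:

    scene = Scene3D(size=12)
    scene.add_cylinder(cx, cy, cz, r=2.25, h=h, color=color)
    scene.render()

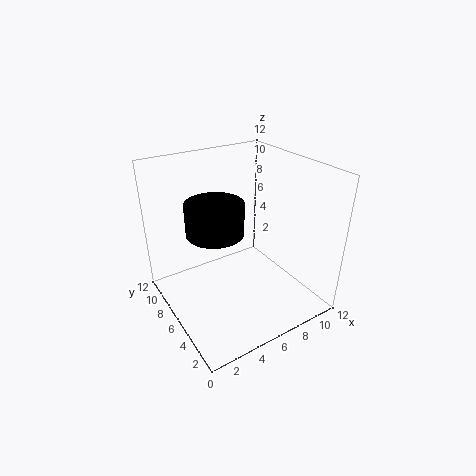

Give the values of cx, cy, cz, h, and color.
cx = 3.75, cy = 5.75, cz = 7.25, h = 2.5, color = 'black'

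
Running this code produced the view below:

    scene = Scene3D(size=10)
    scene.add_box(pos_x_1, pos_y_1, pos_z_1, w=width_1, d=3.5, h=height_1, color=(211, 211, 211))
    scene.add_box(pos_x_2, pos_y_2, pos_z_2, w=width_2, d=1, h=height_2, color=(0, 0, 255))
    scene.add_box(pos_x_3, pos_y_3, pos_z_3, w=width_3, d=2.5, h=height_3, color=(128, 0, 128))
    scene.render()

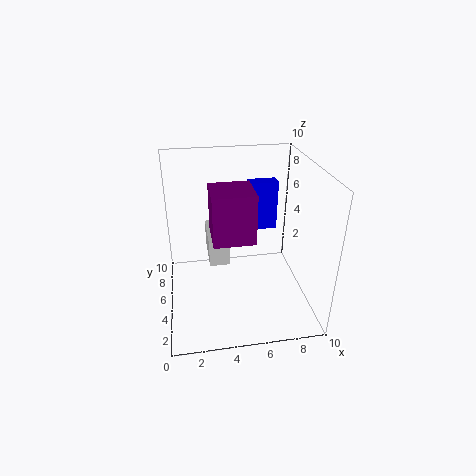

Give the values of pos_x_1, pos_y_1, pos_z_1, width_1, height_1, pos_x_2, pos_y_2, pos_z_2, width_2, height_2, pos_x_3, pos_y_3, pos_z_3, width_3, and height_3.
pos_x_1 = 3; pos_y_1 = 5.5; pos_z_1 = 2.5; width_1 = 1.5; height_1 = 2; pos_x_2 = 6; pos_y_2 = 6; pos_z_2 = 5; width_2 = 2; height_2 = 3.5; pos_x_3 = 3; pos_y_3 = 1.5; pos_z_3 = 6.5; width_3 = 2.5; height_3 = 3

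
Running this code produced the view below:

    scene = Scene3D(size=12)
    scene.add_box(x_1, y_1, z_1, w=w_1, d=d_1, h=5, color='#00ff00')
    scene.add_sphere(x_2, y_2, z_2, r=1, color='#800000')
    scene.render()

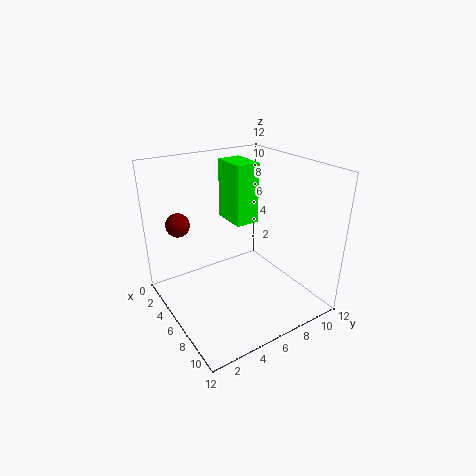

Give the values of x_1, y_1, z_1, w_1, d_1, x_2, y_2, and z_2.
x_1 = 3
y_1 = 6
z_1 = 7
w_1 = 3
d_1 = 2
x_2 = 3
y_2 = 2
z_2 = 7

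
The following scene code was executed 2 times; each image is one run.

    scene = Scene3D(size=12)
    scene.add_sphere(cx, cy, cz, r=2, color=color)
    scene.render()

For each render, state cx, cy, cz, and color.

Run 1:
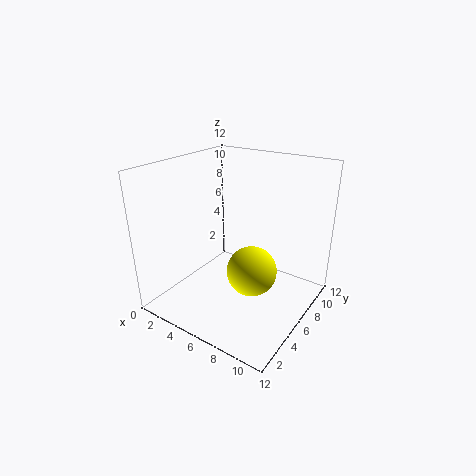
cx = 8, cy = 5, cz = 4, color = 'yellow'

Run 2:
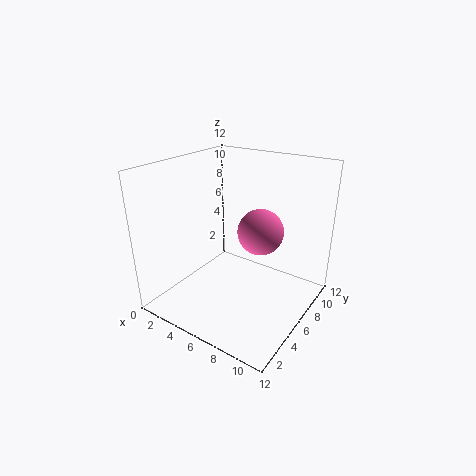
cx = 7, cy = 8, cz = 6, color = 'hotpink'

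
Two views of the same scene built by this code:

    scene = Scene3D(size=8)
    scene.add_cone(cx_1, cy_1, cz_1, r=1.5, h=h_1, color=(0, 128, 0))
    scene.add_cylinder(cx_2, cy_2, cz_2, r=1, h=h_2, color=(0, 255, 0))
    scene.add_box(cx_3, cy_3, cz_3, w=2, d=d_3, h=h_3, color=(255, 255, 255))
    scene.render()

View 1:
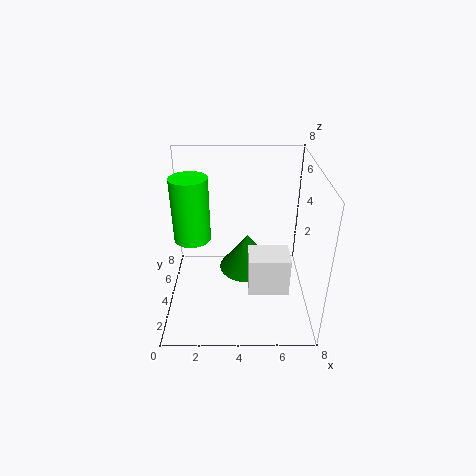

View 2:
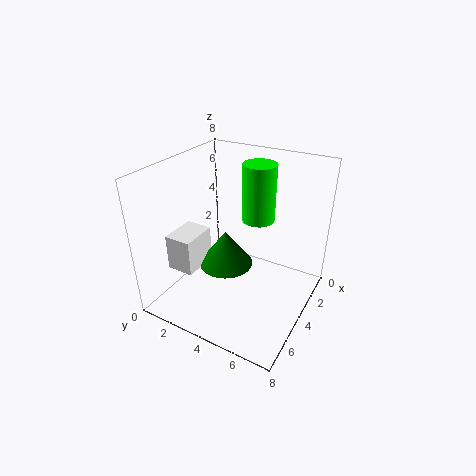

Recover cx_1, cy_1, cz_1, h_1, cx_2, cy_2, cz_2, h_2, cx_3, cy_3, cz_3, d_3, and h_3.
cx_1 = 4.5
cy_1 = 3.5
cz_1 = 2.5
h_1 = 2
cx_2 = 1.5
cy_2 = 4
cz_2 = 4
h_2 = 3.5
cx_3 = 4.5
cy_3 = 1
cz_3 = 2.5
d_3 = 1.5
h_3 = 2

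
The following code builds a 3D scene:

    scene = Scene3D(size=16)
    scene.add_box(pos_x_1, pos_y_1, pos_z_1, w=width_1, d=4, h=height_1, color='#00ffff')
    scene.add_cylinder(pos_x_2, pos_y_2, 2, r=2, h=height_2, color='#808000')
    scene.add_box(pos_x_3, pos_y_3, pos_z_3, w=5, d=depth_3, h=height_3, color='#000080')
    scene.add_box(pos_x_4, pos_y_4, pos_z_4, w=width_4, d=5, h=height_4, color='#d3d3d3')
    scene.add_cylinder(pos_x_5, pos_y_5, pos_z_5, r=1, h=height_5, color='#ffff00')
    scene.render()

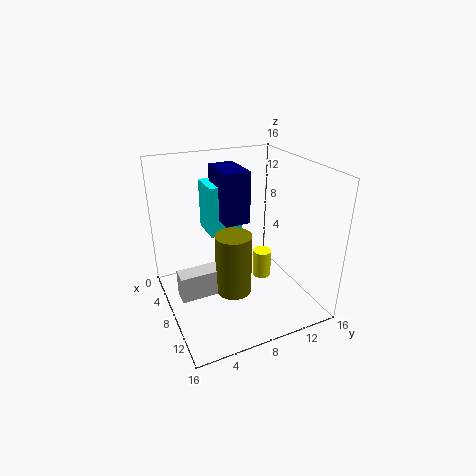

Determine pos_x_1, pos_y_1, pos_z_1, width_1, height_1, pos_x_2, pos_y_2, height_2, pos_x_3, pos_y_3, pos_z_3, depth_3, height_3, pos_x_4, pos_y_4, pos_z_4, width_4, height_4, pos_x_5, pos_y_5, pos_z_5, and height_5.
pos_x_1 = 1
pos_y_1 = 6
pos_z_1 = 7
width_1 = 4
height_1 = 6
pos_x_2 = 9
pos_y_2 = 7
height_2 = 7
pos_x_3 = 2
pos_y_3 = 7
pos_z_3 = 9
depth_3 = 3
height_3 = 6
pos_x_4 = 7
pos_y_4 = 1
pos_z_4 = 2
width_4 = 2
height_4 = 3
pos_x_5 = 10
pos_y_5 = 10
pos_z_5 = 4
height_5 = 3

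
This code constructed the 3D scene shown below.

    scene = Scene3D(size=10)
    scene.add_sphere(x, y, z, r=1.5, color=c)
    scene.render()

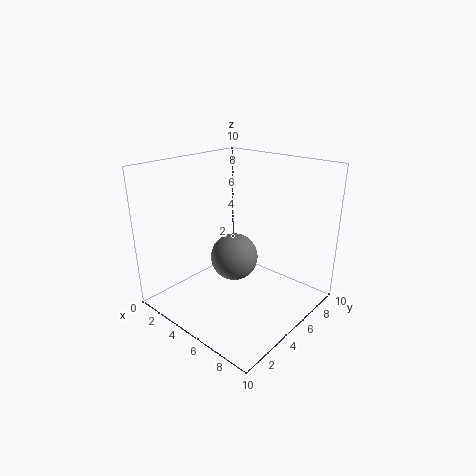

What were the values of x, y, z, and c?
x = 6, y = 3.5, z = 4.5, c = 'gray'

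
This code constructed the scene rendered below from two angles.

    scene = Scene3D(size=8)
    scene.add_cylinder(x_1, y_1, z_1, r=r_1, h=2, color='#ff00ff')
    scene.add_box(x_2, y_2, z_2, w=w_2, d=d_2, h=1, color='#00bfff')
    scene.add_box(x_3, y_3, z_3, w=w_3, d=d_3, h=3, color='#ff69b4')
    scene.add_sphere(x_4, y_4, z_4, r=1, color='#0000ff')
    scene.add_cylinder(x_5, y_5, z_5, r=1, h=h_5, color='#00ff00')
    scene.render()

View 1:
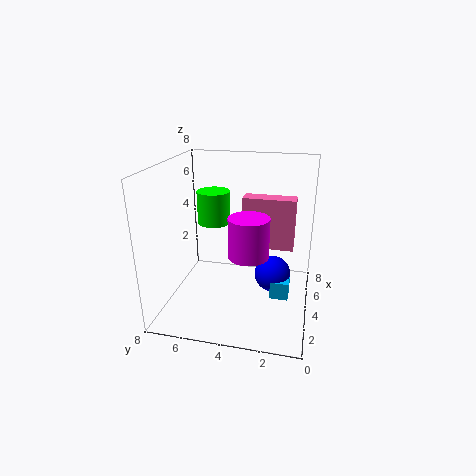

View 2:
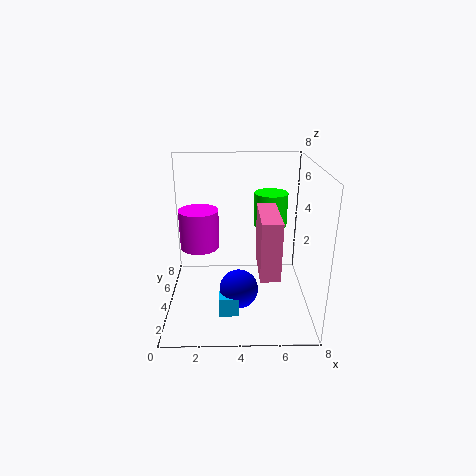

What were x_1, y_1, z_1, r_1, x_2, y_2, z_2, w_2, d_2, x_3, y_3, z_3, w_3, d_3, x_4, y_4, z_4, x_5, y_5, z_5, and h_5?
x_1 = 2
y_1 = 3
z_1 = 4
r_1 = 1
x_2 = 3
y_2 = 1
z_2 = 1
w_2 = 1
d_2 = 1
x_3 = 5
y_3 = 1
z_3 = 3
w_3 = 1
d_3 = 3
x_4 = 4
y_4 = 2
z_4 = 2
x_5 = 6
y_5 = 6
z_5 = 4
h_5 = 2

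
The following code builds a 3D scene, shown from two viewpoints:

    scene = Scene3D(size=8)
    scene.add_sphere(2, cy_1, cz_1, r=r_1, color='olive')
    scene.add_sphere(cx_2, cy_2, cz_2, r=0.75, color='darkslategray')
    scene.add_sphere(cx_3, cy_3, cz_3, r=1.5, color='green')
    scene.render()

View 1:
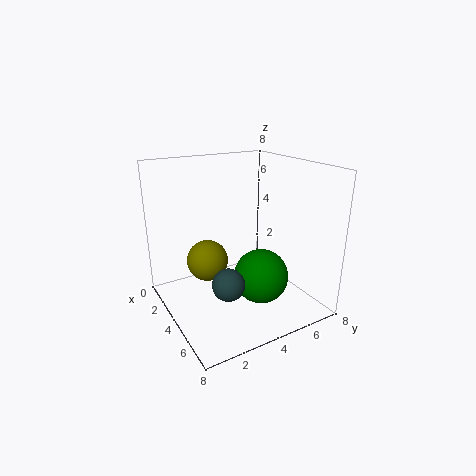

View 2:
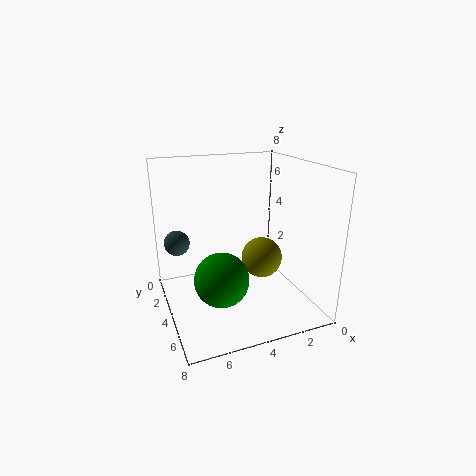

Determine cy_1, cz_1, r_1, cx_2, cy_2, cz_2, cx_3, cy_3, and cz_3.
cy_1 = 3, cz_1 = 2, r_1 = 1.25, cx_2 = 7, cy_2 = 1.75, cz_2 = 3.25, cx_3 = 5.25, cy_3 = 4.75, cz_3 = 2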